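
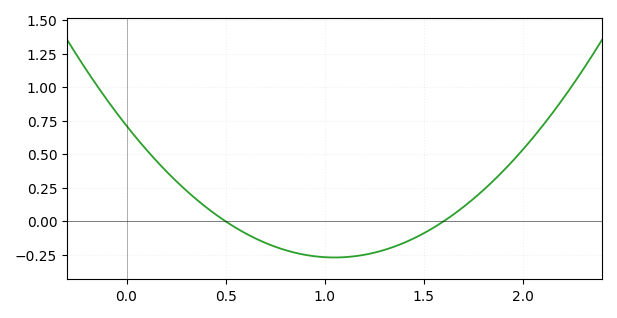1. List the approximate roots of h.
0.5, 1.6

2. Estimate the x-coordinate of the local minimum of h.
1.05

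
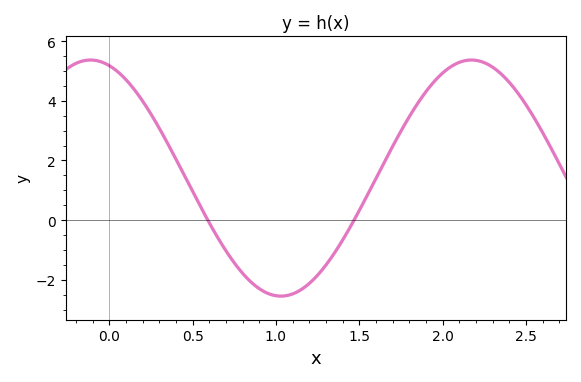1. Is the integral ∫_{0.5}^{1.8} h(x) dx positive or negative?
negative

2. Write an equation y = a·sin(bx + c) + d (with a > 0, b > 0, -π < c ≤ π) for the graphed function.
y = 3.96sin(2.8x + 1.9) + 1.41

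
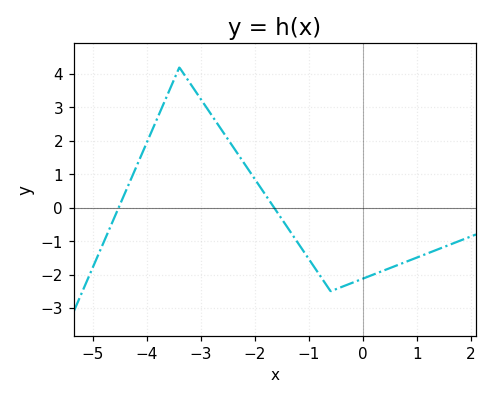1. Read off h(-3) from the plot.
3.24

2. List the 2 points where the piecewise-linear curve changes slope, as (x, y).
(-3.4, 4.2); (-0.6, -2.5)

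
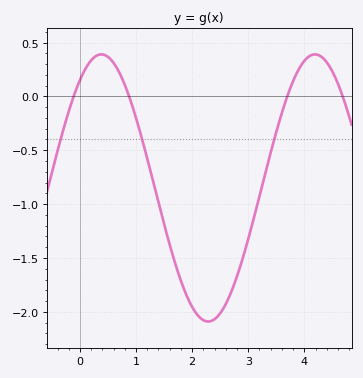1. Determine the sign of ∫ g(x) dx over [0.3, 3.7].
negative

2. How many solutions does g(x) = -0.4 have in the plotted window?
3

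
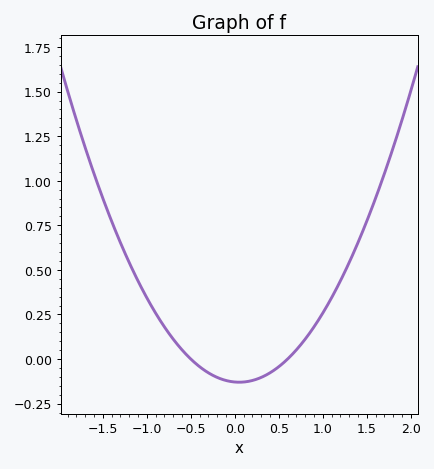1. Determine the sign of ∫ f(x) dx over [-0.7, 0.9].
negative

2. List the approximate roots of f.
-0.5, 0.6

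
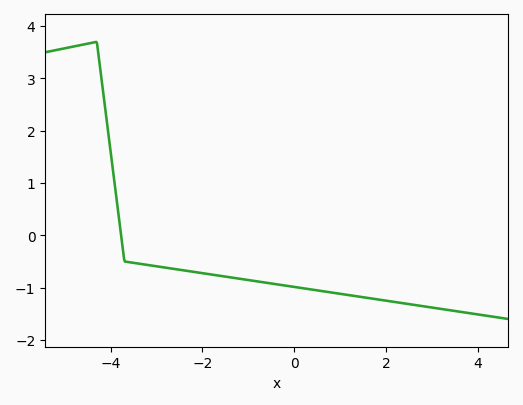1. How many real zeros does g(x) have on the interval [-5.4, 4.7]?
1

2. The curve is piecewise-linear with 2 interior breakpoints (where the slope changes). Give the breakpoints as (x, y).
(-4.3, 3.7); (-3.7, -0.5)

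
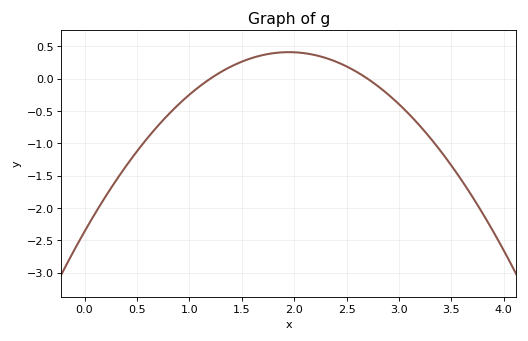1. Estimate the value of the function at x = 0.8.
-0.555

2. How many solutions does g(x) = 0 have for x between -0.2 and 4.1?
2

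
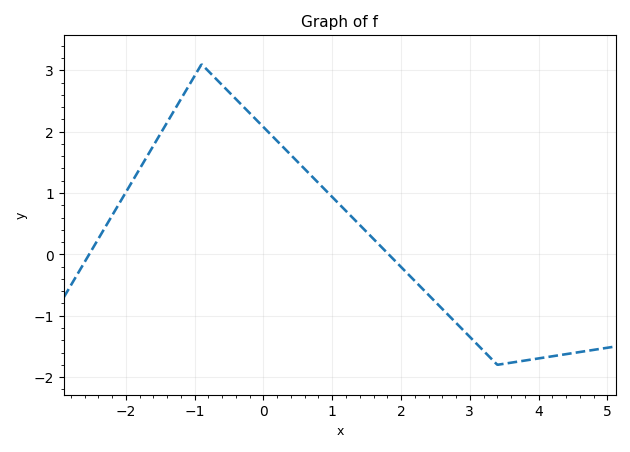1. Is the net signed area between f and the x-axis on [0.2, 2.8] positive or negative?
positive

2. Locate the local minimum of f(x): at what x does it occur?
3.4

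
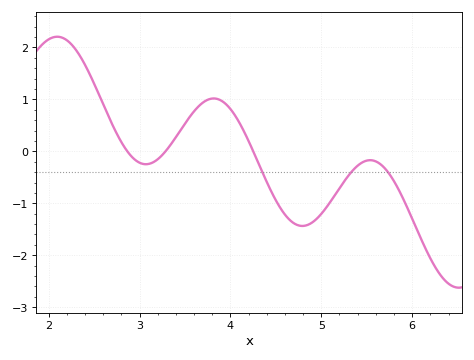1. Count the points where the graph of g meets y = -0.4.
3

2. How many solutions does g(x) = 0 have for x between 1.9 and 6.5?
3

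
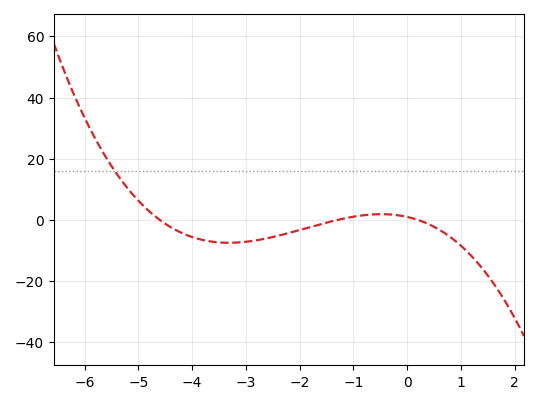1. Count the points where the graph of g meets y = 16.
1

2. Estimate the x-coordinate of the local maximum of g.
-0.483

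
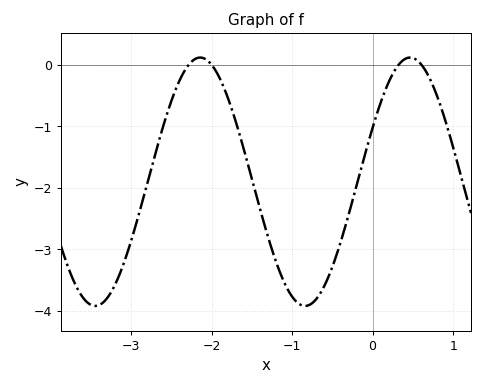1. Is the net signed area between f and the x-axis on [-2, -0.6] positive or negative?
negative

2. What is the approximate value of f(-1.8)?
-0.5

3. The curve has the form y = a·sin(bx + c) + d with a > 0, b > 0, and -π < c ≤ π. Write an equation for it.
y = 2.02sin(2.4x + 0.45) - 1.9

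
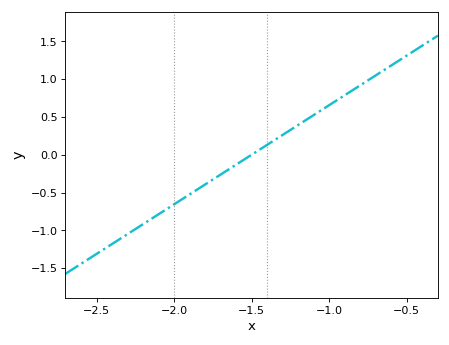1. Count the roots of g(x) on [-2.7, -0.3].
1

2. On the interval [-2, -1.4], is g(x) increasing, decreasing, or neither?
increasing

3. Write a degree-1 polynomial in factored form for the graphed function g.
y = 1.31(x + 1.5)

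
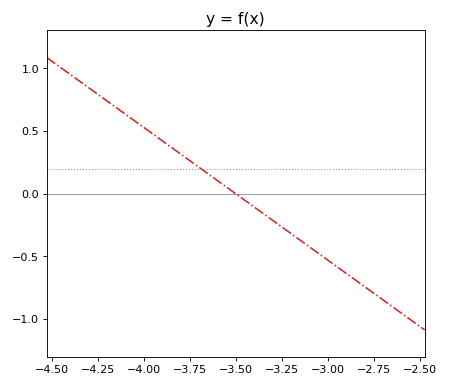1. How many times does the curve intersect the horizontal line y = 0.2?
1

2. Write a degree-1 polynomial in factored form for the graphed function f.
y = -1.06(x + 3.5)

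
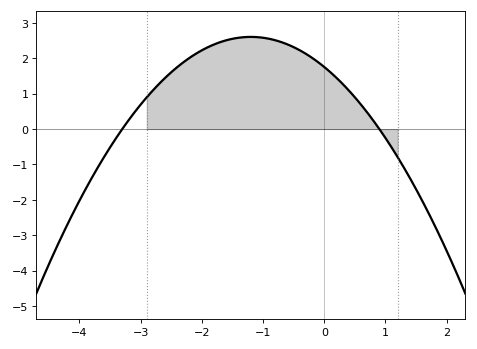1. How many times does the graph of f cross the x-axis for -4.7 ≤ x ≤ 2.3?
2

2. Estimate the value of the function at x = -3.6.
-0.797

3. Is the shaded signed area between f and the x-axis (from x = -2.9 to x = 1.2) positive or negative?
positive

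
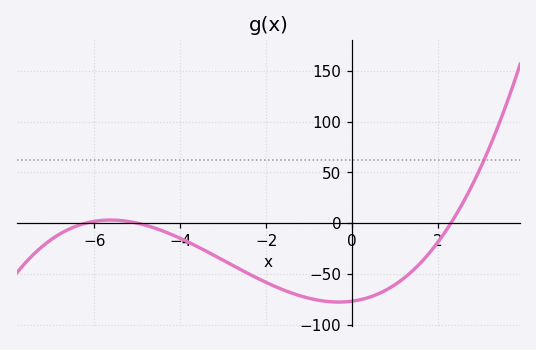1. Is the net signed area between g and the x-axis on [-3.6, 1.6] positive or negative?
negative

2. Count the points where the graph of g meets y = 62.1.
1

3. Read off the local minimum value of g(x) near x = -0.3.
-77.9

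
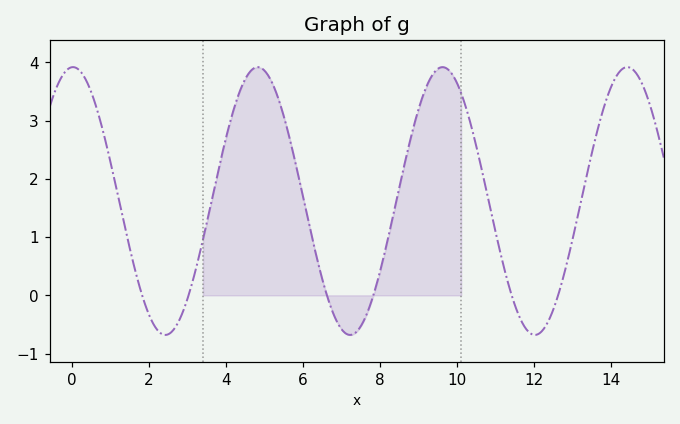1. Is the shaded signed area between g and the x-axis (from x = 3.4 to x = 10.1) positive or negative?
positive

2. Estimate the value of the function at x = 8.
0.425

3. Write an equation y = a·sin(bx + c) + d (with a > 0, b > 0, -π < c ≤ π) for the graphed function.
y = 2.3sin(1.31x + 1.54) + 1.62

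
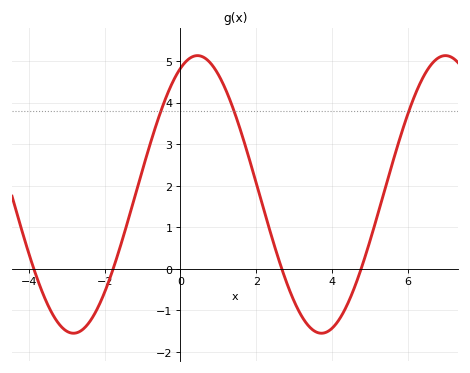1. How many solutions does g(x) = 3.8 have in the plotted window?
3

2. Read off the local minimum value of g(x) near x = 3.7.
-1.55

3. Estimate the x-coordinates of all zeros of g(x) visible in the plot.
-3.87, -1.78, 2.67, 4.77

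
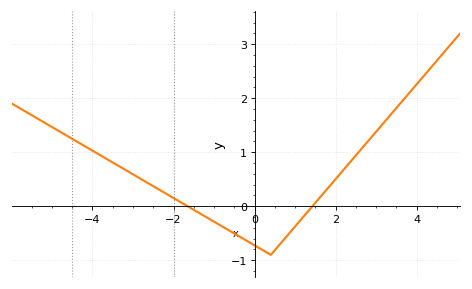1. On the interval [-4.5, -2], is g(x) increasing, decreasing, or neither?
decreasing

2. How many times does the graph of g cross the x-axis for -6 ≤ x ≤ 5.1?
2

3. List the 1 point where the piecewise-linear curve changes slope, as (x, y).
(0.4, -0.9)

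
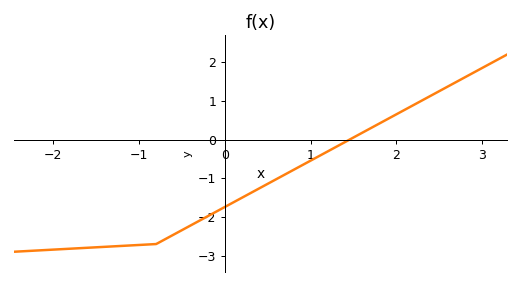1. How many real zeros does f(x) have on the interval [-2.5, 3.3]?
1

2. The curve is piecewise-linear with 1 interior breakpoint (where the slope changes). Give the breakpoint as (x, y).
(-0.8, -2.7)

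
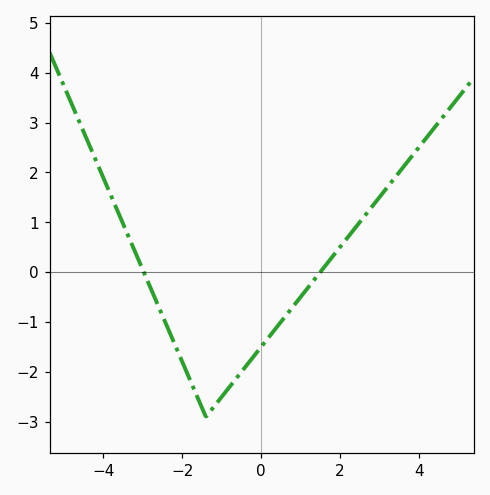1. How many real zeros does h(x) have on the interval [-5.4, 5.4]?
2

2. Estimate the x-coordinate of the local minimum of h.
-1.4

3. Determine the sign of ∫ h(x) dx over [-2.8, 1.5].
negative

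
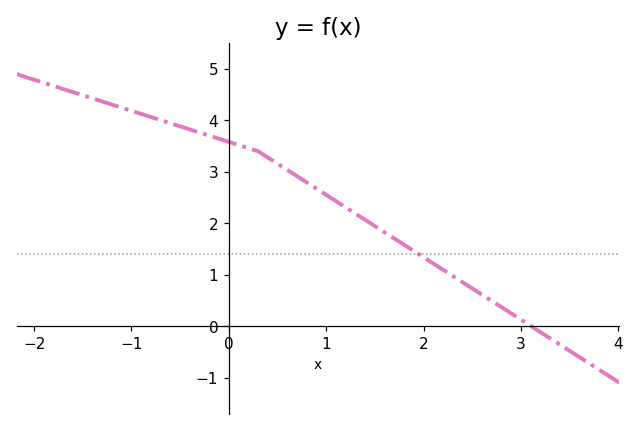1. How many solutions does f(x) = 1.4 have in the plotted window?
1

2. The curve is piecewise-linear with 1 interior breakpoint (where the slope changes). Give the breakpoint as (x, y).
(0.3, 3.4)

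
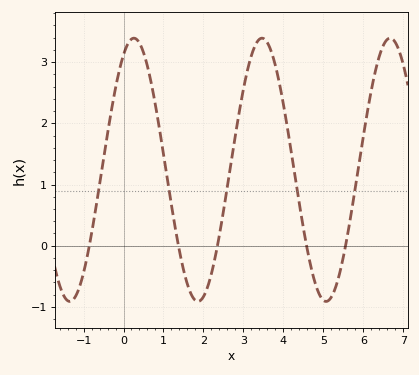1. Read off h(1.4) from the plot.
-0.1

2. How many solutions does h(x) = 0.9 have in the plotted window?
5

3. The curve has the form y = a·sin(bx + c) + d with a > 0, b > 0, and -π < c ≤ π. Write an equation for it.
y = 2.15sin(2x + 1.1) + 1.24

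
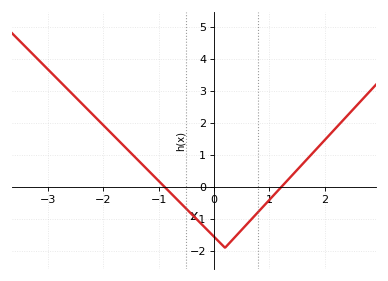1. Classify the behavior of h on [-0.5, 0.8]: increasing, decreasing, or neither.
neither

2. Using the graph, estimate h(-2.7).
3.2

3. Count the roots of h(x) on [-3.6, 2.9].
2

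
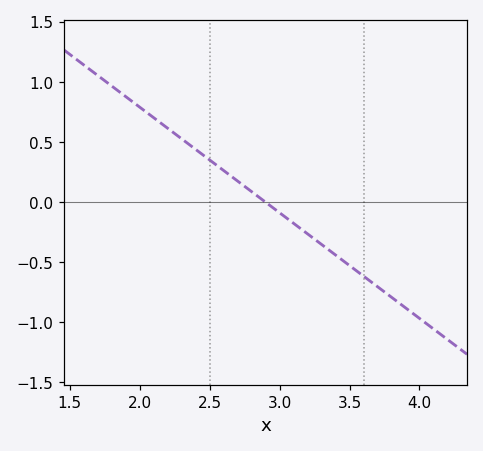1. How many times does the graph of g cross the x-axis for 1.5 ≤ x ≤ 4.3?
1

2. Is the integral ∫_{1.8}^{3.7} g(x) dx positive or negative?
positive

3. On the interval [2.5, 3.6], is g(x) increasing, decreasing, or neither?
decreasing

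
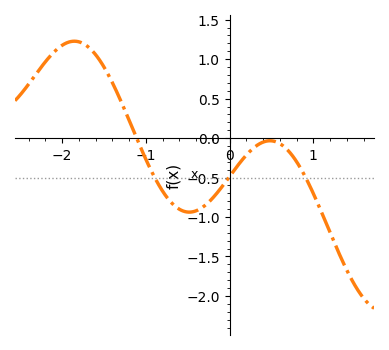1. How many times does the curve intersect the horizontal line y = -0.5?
3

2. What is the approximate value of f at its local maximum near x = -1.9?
1.23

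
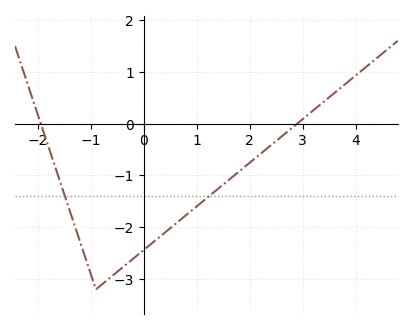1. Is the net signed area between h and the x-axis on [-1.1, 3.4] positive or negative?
negative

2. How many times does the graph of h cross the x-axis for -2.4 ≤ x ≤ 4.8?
2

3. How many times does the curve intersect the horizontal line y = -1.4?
2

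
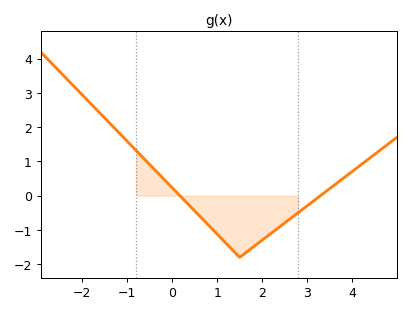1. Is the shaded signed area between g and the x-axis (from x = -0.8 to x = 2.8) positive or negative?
negative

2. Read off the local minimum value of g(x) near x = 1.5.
-1.8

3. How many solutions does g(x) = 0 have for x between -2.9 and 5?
2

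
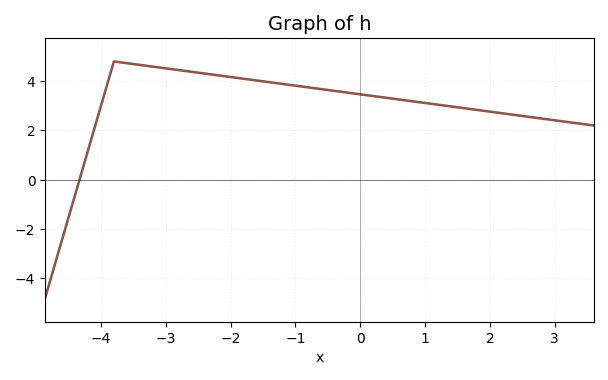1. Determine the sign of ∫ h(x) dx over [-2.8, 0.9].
positive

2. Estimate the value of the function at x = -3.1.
4.6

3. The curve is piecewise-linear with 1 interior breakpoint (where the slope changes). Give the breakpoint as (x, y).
(-3.8, 4.8)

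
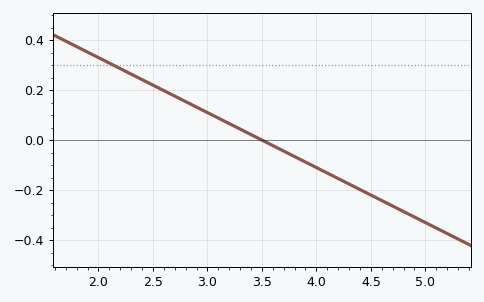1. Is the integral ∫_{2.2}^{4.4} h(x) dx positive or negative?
positive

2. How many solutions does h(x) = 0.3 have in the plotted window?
1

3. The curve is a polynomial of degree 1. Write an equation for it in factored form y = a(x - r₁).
y = -0.22(x - 3.5)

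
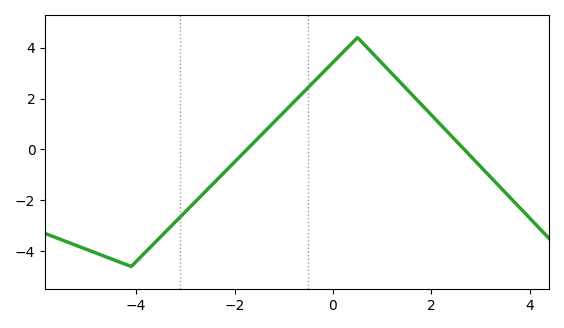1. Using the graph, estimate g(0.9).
3.59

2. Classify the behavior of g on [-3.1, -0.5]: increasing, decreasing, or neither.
increasing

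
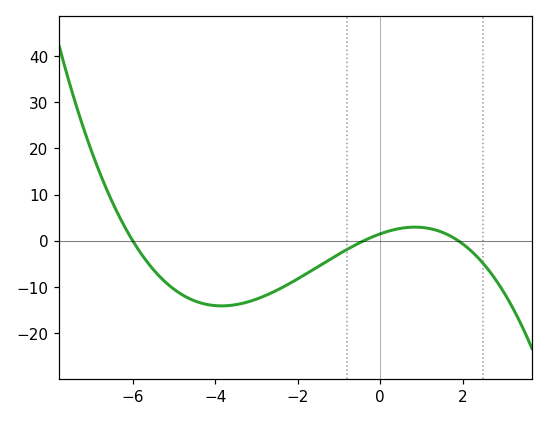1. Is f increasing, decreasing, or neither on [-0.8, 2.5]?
neither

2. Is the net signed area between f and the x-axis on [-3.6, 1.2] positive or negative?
negative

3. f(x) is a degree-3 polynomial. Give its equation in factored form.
y = -0.33(x + 6)(x + 0.4)(x - 1.9)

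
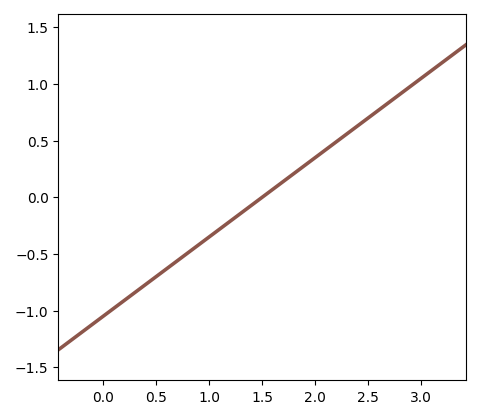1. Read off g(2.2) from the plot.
0.49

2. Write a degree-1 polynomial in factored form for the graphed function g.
y = 0.7(x - 1.5)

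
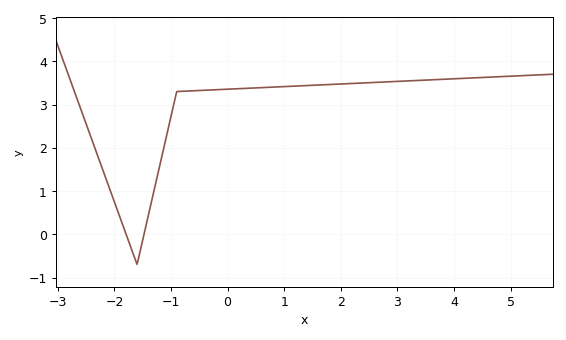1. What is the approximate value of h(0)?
3.4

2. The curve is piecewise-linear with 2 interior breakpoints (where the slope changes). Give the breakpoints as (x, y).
(-1.6, -0.7); (-0.9, 3.3)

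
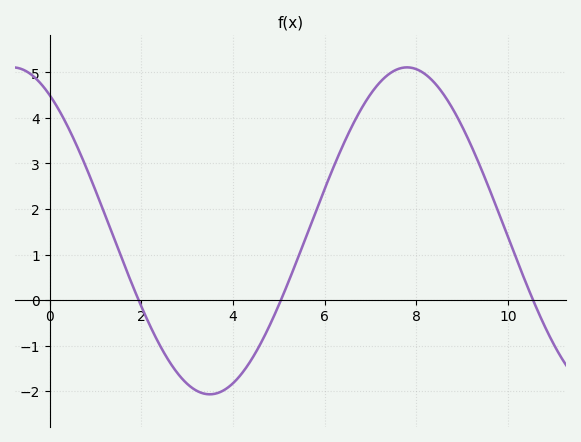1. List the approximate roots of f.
1.94, 5.05, 10.6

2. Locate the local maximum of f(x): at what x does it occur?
7.8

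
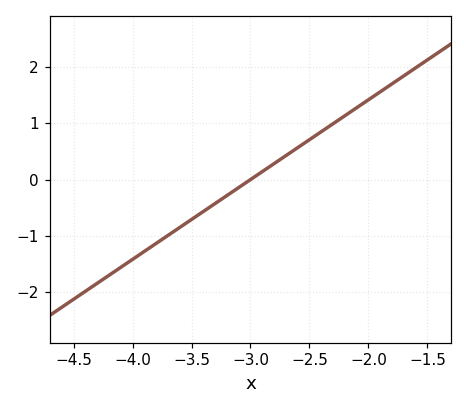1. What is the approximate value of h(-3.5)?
-0.71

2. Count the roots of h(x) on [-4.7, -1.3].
1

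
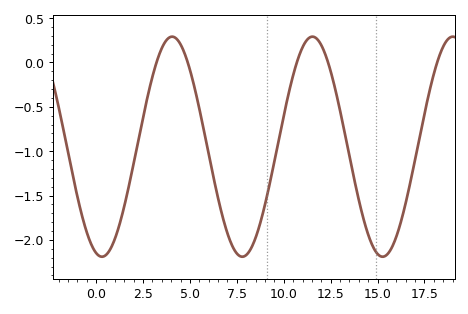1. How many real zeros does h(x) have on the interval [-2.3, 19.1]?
5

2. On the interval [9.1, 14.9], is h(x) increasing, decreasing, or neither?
neither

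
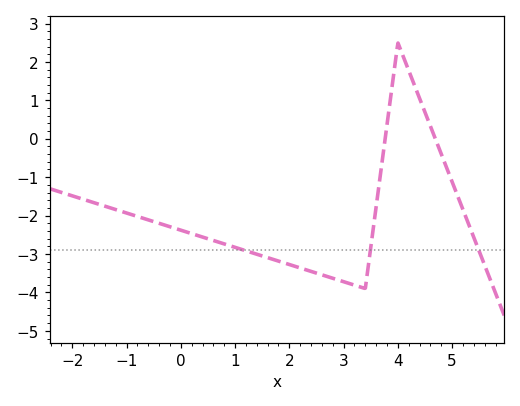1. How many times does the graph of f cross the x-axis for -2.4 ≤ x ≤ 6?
2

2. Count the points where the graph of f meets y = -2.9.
3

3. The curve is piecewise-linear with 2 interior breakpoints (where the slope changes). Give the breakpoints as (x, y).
(3.4, -3.9); (4, 2.5)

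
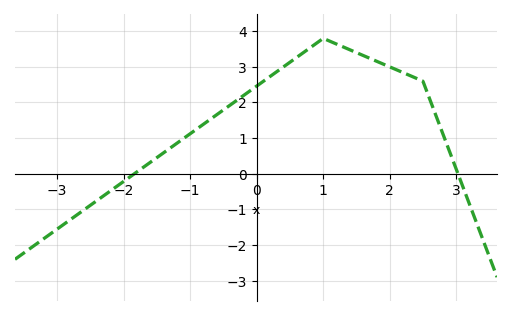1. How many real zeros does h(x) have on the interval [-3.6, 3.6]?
2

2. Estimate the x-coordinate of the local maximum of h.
1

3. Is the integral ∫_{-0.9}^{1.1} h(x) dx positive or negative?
positive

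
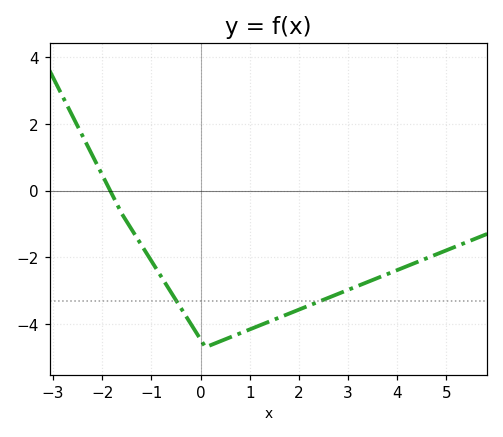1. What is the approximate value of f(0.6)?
-4.4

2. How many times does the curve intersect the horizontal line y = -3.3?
2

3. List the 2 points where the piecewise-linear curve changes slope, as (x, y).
(-1.6, -0.7); (0.1, -4.7)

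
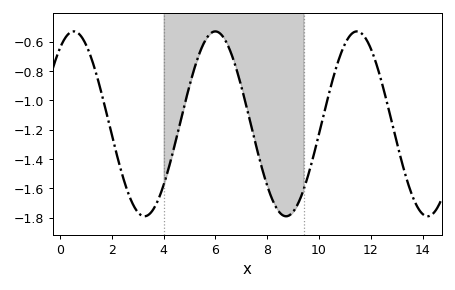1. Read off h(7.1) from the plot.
-0.974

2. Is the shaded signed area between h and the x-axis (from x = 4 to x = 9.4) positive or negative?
negative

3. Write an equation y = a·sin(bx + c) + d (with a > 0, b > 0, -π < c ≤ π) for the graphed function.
y = 0.63sin(1.15x + 0.96) - 1.16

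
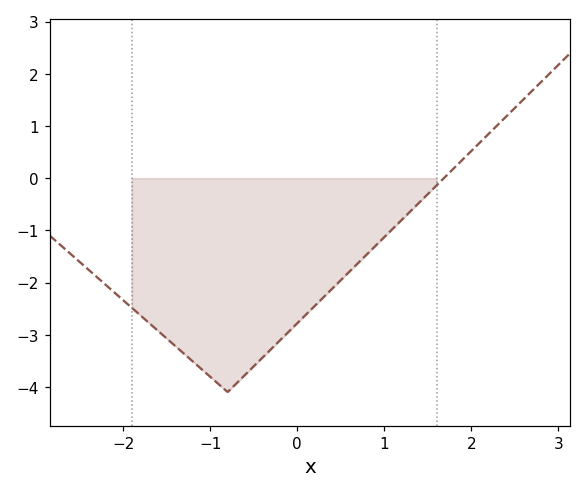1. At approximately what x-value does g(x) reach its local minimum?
-0.8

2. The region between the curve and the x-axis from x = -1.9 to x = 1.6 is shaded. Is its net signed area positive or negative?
negative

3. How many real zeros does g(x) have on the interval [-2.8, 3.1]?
1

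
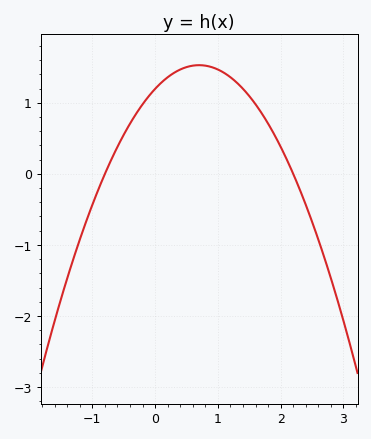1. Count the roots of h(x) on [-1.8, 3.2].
2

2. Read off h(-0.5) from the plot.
0.6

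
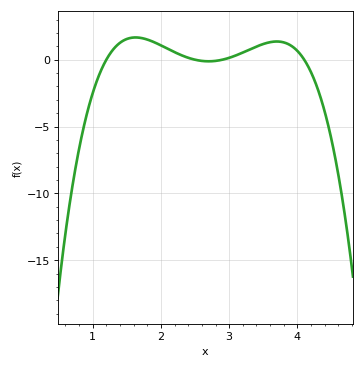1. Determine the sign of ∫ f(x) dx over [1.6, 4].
positive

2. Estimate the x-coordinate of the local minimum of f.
2.7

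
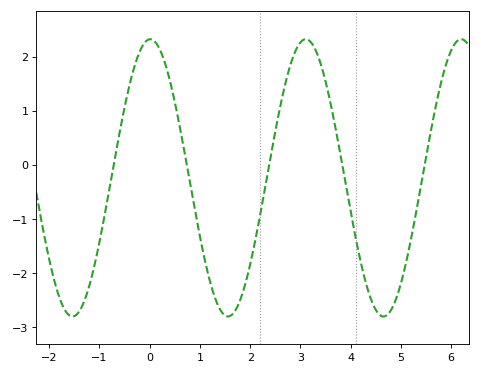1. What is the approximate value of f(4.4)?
-2.5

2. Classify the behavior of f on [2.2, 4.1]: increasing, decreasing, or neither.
neither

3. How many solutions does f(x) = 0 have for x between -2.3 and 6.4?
5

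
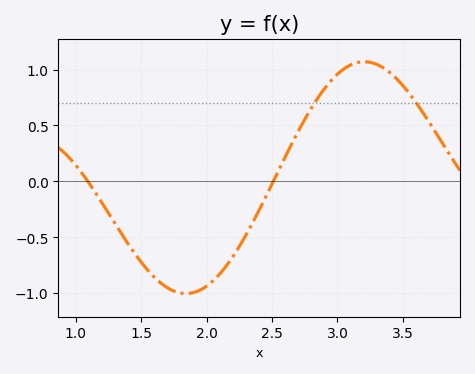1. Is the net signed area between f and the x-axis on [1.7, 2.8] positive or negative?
negative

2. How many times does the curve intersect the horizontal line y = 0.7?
2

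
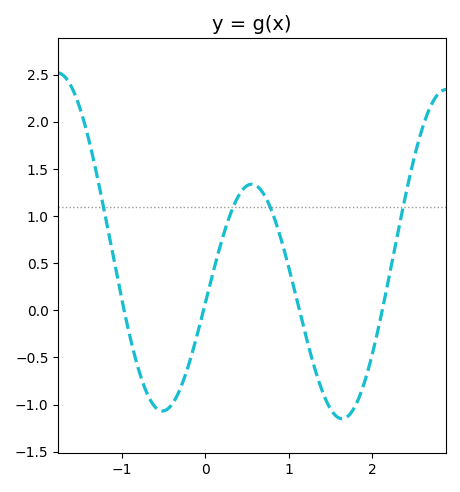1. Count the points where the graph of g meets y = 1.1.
4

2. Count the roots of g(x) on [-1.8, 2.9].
4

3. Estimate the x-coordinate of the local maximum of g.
0.556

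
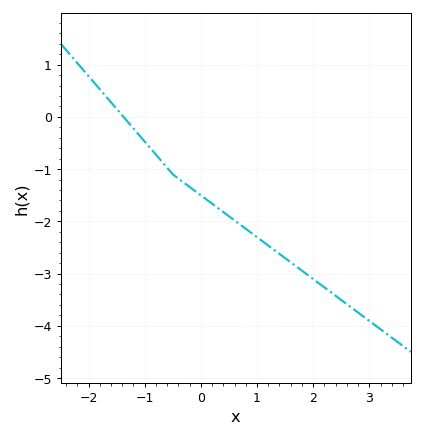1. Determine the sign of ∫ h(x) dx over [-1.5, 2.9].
negative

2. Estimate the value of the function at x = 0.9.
-2.22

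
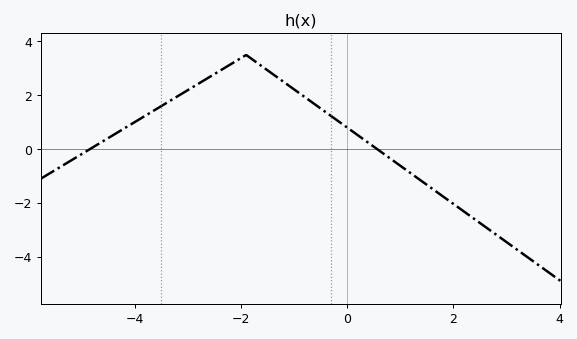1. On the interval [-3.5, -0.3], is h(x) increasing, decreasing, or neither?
neither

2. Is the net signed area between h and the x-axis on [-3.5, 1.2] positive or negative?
positive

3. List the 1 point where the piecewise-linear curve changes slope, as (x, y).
(-1.9, 3.5)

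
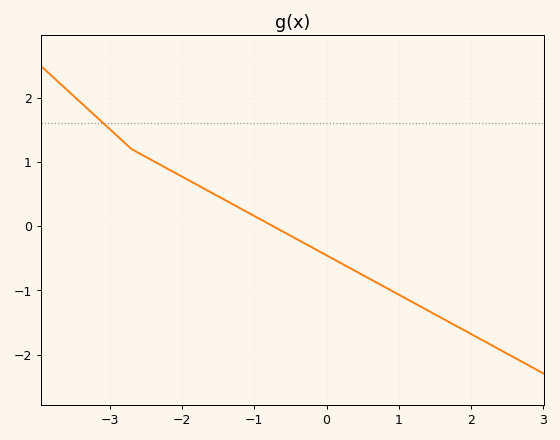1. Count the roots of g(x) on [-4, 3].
1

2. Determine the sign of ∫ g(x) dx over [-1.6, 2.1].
negative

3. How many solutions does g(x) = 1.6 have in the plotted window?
1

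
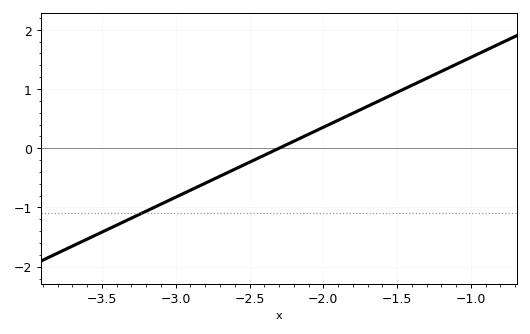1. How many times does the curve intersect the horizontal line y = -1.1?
1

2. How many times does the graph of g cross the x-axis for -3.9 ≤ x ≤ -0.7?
1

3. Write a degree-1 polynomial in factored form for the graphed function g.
y = 1.18(x + 2.3)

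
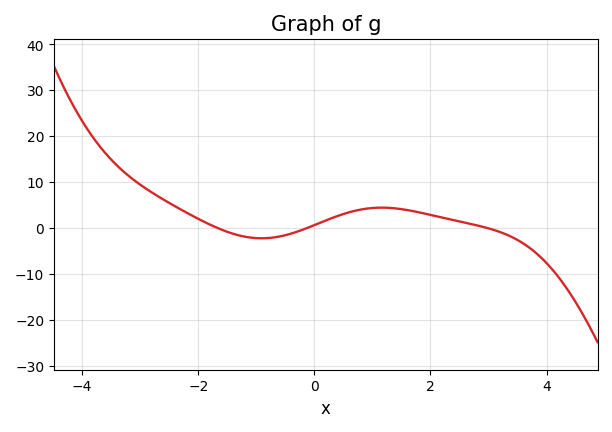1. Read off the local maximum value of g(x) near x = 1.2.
4.46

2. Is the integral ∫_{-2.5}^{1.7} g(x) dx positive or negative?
positive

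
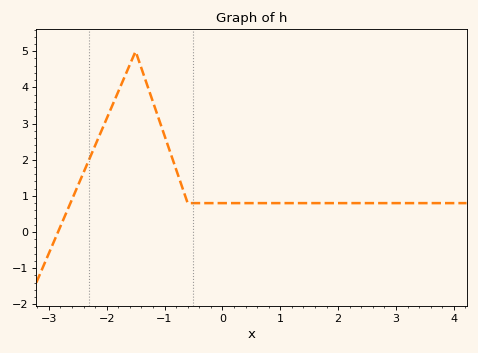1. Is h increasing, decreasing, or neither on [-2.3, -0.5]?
neither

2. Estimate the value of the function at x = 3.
0.8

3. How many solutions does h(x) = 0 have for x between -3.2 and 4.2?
1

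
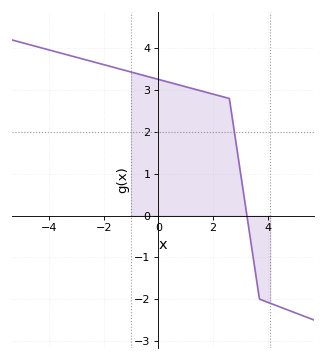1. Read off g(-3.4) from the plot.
3.86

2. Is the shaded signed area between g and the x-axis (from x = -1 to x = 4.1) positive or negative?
positive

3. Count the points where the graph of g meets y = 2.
1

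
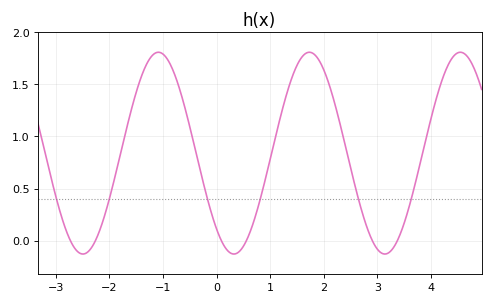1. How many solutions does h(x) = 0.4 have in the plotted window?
6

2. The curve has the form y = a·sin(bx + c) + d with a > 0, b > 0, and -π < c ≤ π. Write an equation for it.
y = 0.97sin(2.23x - 2.29) + 0.84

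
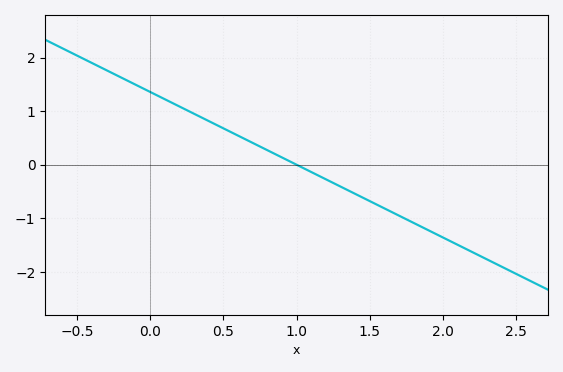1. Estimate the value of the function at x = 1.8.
-1.09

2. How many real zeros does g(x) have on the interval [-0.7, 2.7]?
1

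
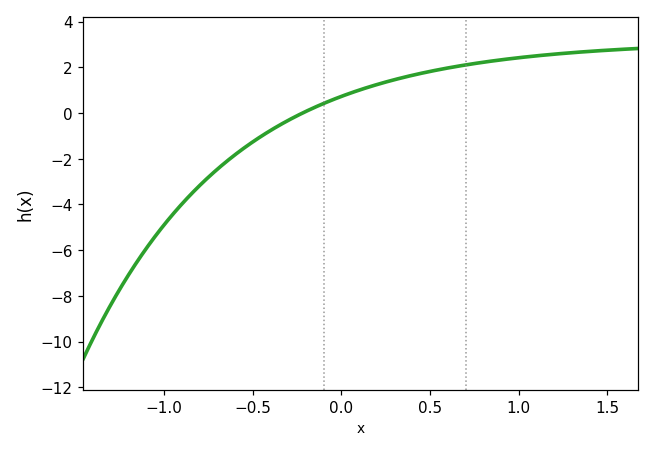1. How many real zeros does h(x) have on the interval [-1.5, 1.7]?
1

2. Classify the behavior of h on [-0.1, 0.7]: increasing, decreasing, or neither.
increasing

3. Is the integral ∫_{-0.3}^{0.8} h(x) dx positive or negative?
positive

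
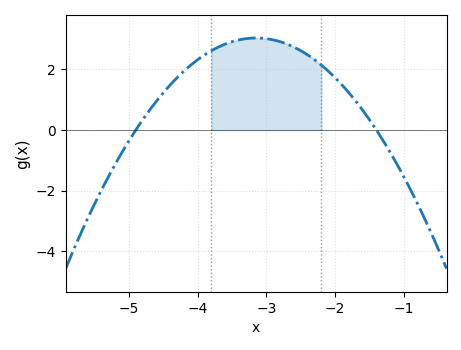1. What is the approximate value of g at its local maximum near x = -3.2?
3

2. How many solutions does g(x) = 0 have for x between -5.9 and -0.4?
2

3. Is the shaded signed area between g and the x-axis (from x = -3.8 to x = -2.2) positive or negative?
positive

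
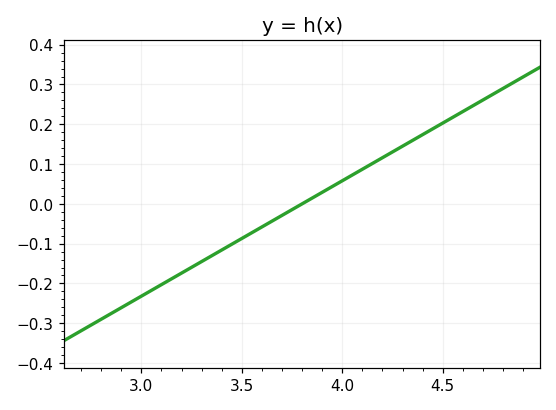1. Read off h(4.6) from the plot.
0.23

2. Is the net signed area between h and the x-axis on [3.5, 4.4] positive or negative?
positive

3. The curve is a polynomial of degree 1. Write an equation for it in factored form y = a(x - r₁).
y = 0.29(x - 3.8)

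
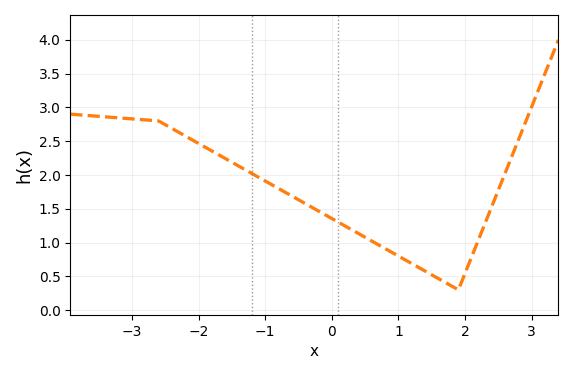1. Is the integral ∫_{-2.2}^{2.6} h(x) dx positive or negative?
positive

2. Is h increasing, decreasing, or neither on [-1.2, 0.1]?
decreasing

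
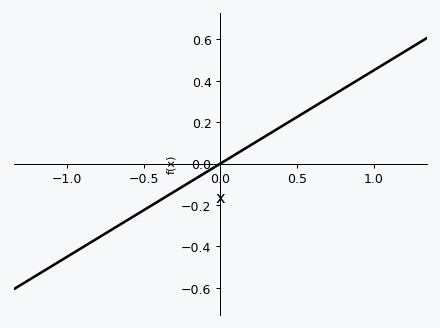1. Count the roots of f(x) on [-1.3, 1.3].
1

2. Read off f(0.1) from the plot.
0.045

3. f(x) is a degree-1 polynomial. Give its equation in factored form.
y = 0.45(x - 0)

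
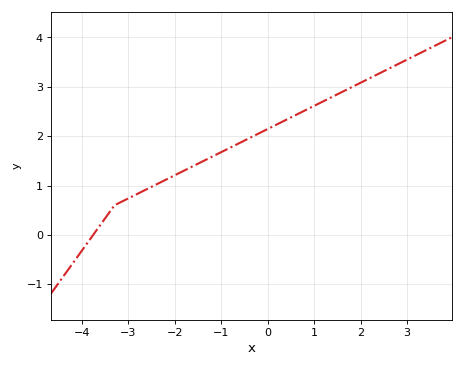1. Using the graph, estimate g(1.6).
2.89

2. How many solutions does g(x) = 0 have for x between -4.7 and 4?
1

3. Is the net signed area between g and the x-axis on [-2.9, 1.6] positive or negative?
positive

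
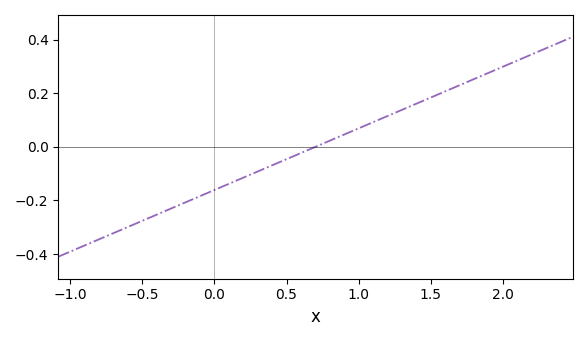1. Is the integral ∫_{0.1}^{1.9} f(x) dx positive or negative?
positive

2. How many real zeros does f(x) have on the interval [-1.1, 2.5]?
1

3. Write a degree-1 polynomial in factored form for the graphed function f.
y = 0.23(x - 0.7)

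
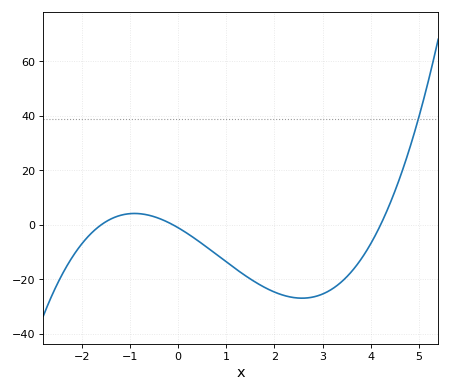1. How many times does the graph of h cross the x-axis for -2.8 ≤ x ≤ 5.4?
3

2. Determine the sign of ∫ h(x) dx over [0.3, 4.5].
negative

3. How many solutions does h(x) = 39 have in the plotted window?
1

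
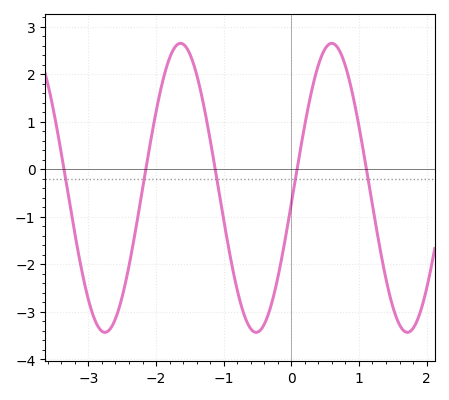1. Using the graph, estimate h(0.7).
2.53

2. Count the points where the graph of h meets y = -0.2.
5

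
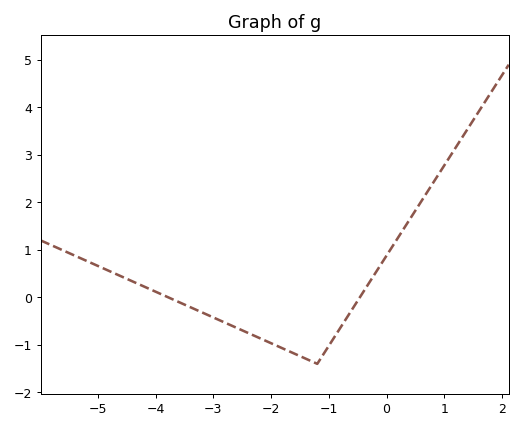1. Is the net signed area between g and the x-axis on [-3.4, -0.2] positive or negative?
negative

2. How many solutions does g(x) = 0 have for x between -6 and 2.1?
2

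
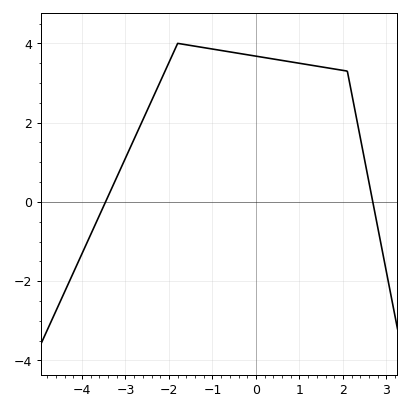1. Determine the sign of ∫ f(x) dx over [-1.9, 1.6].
positive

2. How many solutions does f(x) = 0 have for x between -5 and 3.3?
2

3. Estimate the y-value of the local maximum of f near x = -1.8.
4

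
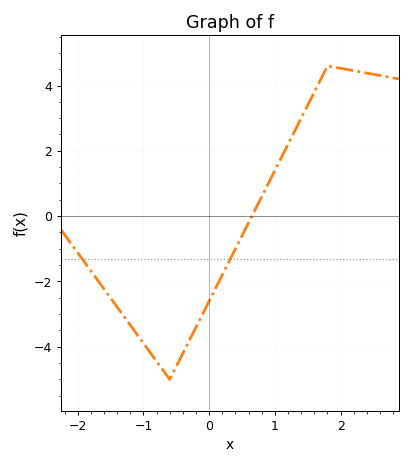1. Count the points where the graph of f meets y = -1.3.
2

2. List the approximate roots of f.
0.6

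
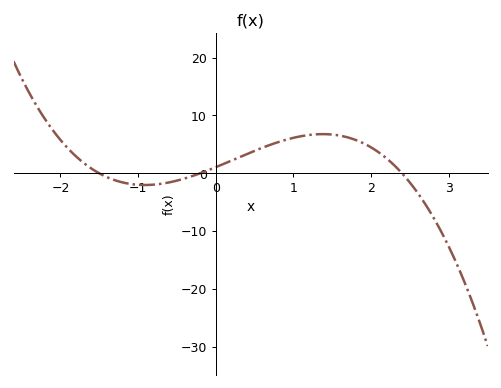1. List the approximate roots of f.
-1.5, -0.2, 2.4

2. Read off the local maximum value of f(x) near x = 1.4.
7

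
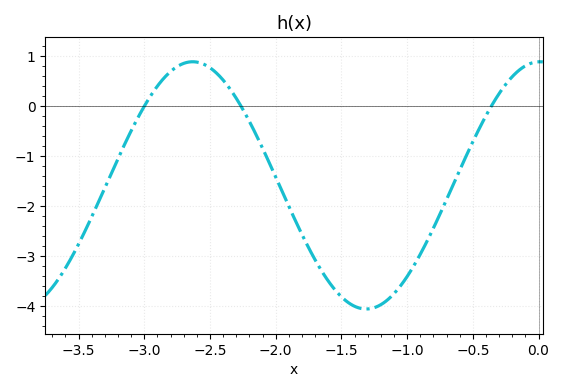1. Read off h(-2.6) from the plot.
0.9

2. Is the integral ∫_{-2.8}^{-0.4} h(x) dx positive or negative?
negative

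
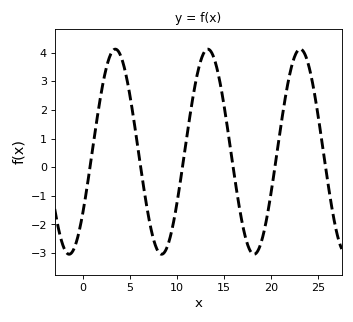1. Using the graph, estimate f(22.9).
4.09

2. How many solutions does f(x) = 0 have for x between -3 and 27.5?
6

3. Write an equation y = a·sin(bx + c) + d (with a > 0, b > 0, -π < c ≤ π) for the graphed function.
y = 3.58sin(0.64x - 0.642) + 0.54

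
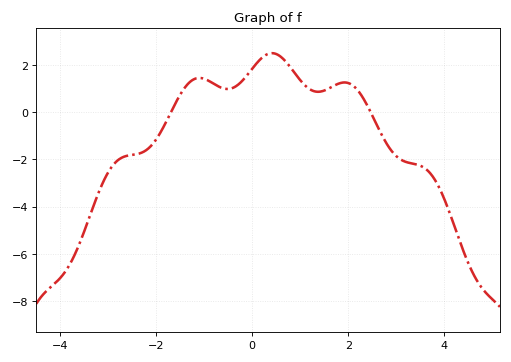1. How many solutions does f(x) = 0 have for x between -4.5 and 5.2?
2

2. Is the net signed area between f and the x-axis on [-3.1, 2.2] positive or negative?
positive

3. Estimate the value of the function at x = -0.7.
1.09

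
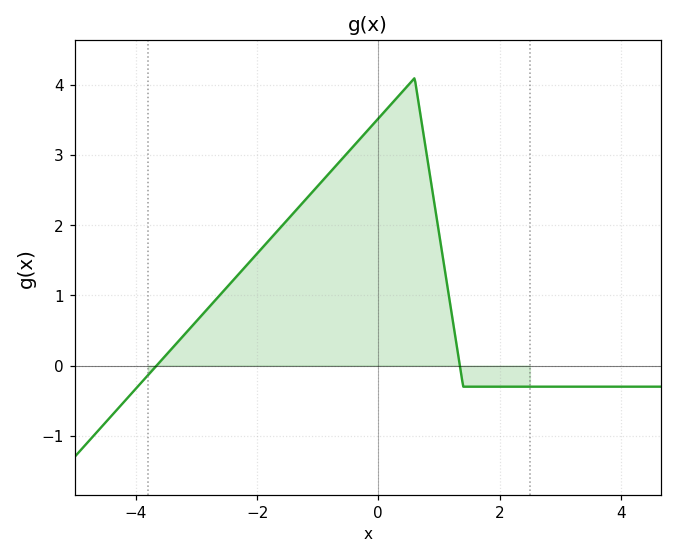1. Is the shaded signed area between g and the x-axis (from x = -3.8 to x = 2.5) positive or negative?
positive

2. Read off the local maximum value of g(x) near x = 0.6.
4.1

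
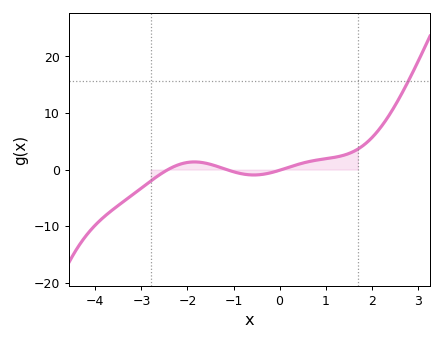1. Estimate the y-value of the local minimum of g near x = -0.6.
-1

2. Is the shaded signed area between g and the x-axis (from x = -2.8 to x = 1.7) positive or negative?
positive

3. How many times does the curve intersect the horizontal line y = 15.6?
1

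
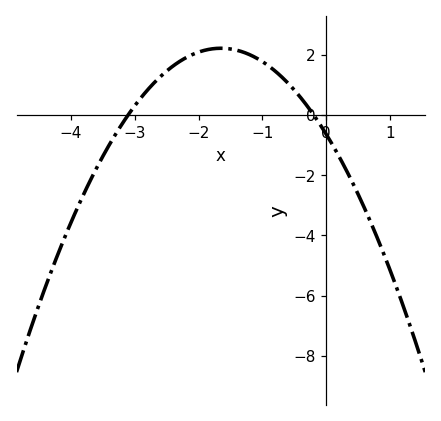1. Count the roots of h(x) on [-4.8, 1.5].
2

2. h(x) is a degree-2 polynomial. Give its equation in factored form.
y = -1.05(x + 3.1)(x + 0.2)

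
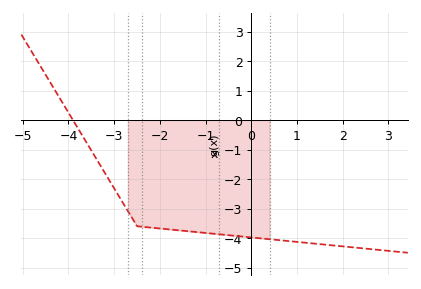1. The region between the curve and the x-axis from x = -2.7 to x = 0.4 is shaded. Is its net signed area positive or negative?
negative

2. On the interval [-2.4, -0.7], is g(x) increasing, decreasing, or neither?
decreasing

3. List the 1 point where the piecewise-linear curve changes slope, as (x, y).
(-2.5, -3.6)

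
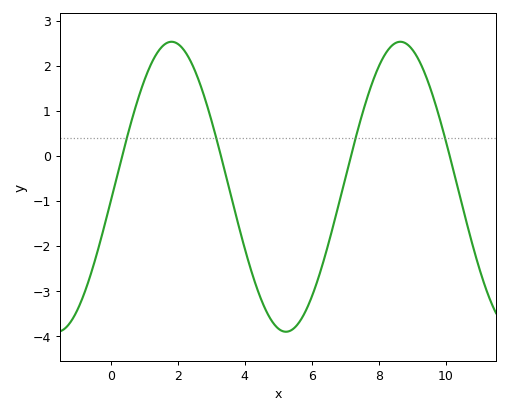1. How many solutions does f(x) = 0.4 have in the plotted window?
4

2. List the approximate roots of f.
0.344, 3.29, 7.17, 10.1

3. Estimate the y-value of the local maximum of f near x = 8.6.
2.53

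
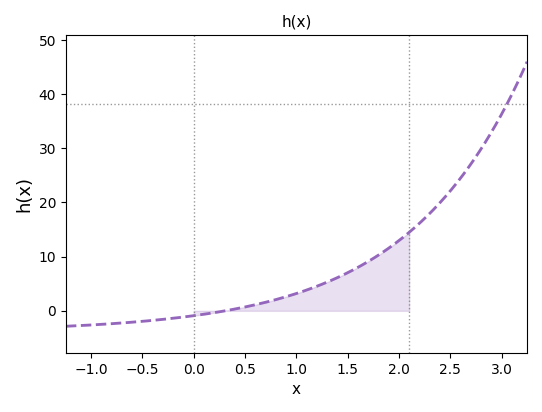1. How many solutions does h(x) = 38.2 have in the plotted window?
1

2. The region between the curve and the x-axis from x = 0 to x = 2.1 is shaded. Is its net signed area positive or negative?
positive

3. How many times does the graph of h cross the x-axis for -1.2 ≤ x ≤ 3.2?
1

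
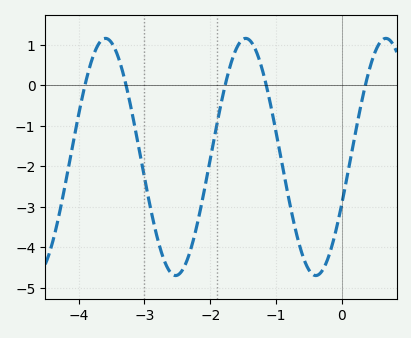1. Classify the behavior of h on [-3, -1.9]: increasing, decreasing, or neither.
neither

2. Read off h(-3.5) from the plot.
1.1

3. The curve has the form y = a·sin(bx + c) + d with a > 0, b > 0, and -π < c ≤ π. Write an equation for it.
y = 2.93sin(3x - 0.4) - 1.77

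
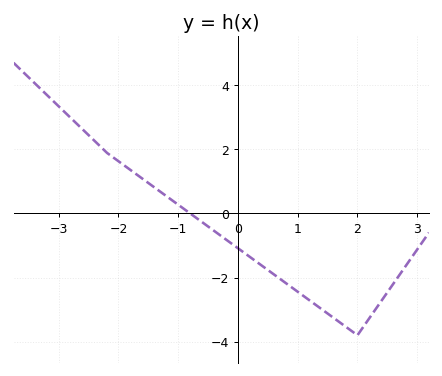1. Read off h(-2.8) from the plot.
2.98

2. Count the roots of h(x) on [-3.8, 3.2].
1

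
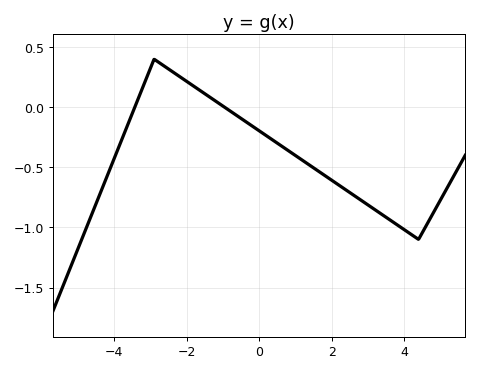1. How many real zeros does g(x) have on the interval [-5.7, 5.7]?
2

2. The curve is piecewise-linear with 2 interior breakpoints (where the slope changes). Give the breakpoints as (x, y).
(-2.9, 0.4); (4.4, -1.1)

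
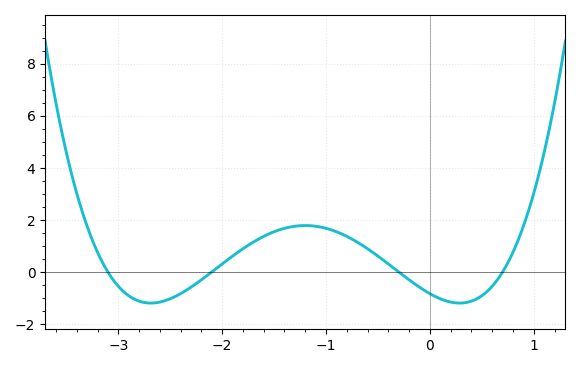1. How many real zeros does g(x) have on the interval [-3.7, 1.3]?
4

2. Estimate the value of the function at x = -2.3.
-0.6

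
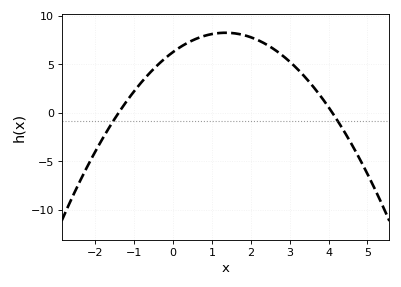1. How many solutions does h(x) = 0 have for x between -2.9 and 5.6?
2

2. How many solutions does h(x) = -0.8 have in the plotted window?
2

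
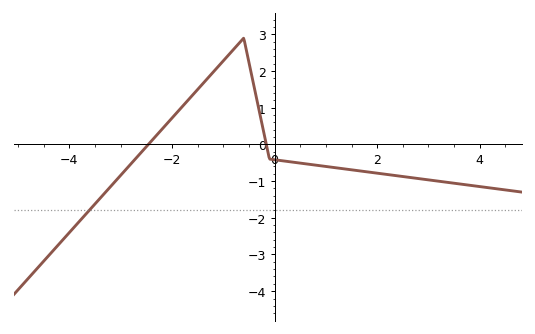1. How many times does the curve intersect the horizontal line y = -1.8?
1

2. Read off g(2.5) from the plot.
-0.875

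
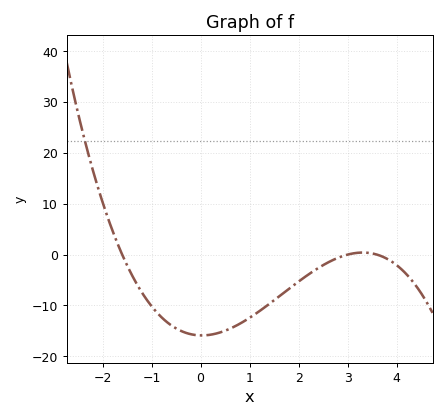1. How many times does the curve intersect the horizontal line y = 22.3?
1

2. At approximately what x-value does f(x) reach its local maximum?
3.3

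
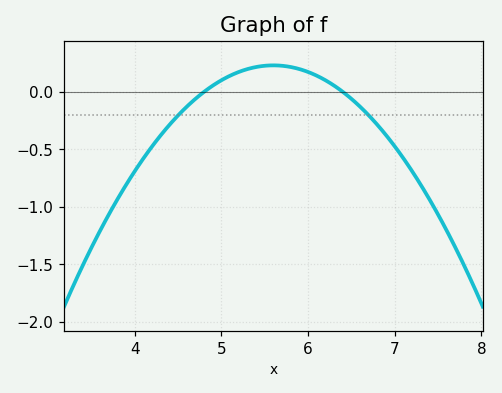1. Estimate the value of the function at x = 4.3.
-0.378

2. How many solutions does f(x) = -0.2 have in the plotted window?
2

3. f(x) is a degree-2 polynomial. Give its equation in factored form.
y = -0.36(x - 4.8)(x - 6.4)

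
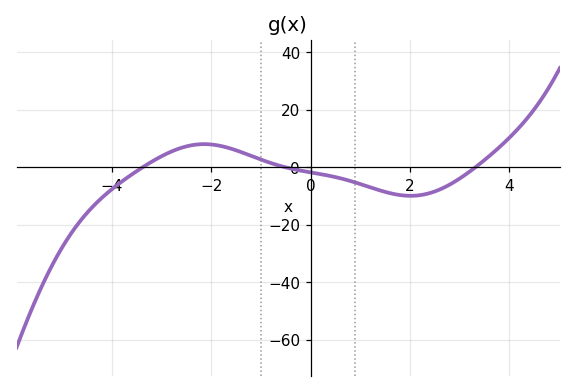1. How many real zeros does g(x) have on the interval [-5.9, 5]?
3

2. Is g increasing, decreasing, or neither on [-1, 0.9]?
decreasing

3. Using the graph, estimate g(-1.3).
4.67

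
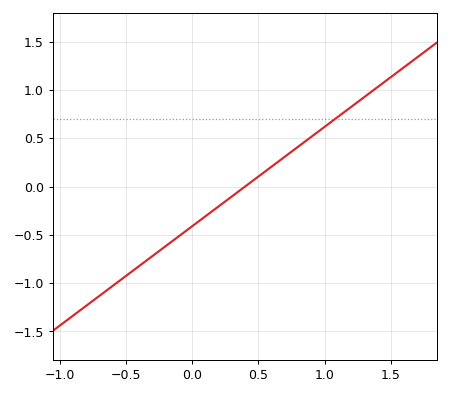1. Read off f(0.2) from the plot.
-0.2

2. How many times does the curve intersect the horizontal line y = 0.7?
1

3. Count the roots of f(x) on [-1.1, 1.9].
1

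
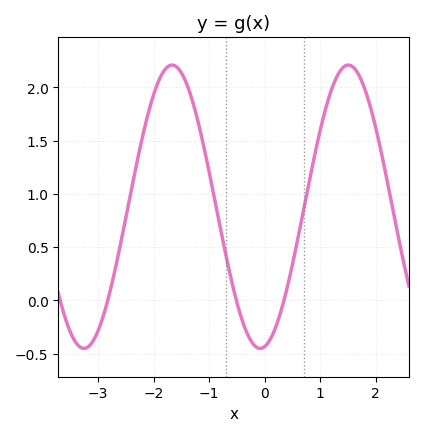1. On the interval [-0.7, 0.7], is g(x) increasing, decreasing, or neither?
neither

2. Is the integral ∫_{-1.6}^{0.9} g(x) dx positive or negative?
positive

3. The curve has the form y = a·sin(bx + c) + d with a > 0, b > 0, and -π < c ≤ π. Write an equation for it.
y = 1.33sin(1.98x - 1.41) + 0.88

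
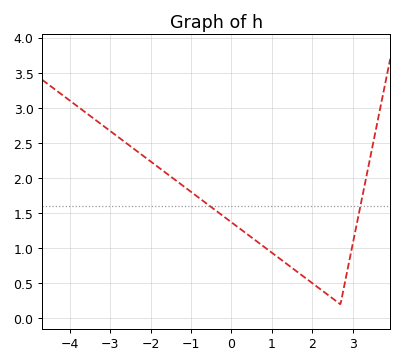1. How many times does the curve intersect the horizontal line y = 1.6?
2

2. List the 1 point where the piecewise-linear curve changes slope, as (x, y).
(2.7, 0.2)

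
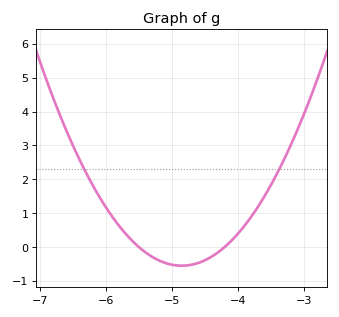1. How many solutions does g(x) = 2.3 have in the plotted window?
2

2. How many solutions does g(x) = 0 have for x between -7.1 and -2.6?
2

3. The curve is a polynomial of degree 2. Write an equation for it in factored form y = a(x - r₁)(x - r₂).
y = 1.31(x + 5.5)(x + 4.2)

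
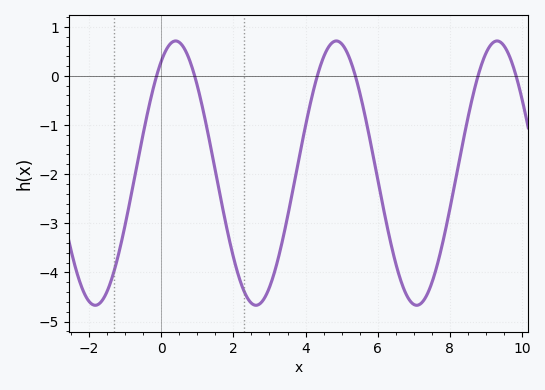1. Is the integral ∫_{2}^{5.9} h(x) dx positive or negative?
negative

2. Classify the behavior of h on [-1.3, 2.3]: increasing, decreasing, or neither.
neither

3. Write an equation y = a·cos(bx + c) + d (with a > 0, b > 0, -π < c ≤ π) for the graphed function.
y = 2.69cos(1.4x - 0.56) - 1.98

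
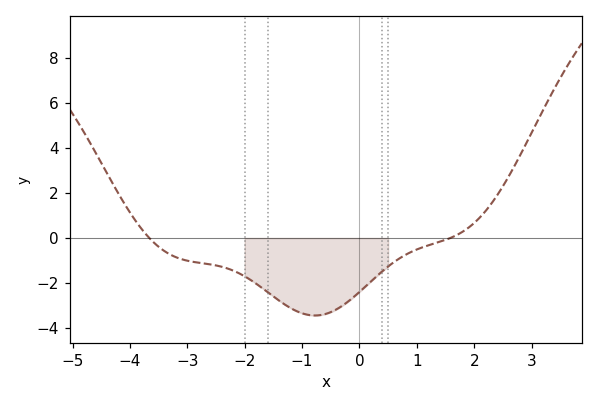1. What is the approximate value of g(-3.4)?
-0.578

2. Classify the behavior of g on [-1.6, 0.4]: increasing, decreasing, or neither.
neither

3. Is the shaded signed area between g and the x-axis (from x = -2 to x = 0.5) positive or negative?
negative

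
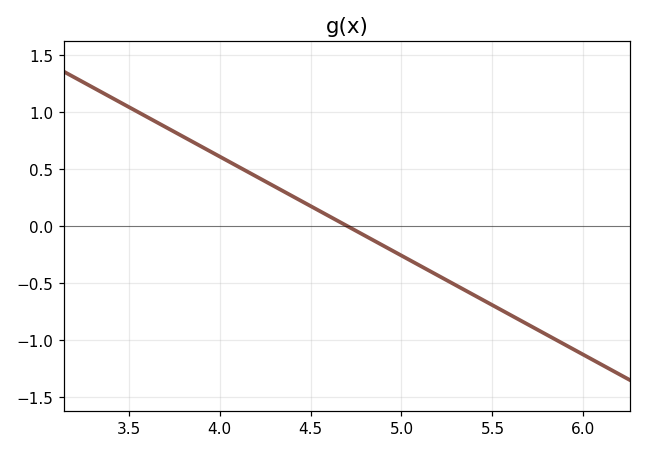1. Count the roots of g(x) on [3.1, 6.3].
1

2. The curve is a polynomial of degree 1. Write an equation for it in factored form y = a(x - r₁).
y = -0.87(x - 4.7)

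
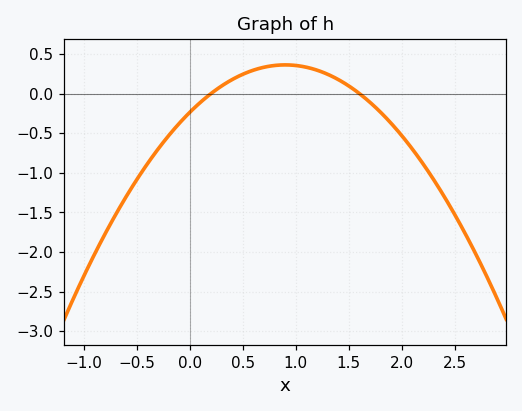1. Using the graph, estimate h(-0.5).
-1.1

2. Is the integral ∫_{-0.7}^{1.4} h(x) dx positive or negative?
negative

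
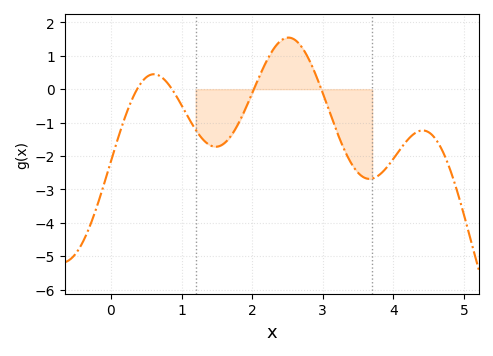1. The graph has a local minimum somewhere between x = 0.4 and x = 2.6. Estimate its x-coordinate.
1.5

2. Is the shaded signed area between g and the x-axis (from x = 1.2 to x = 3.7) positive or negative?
negative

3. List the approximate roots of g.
0.4, 0.9, 2, 3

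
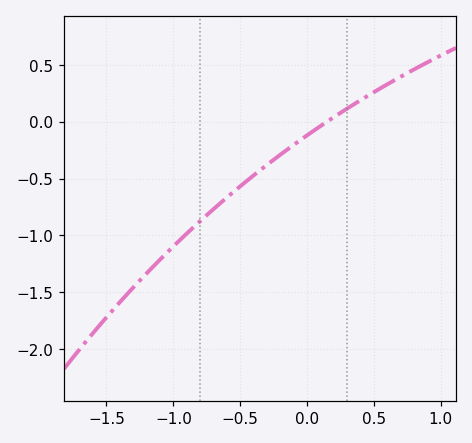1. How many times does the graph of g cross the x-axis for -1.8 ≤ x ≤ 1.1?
1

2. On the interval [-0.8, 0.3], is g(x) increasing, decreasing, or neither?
increasing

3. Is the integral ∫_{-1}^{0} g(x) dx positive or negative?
negative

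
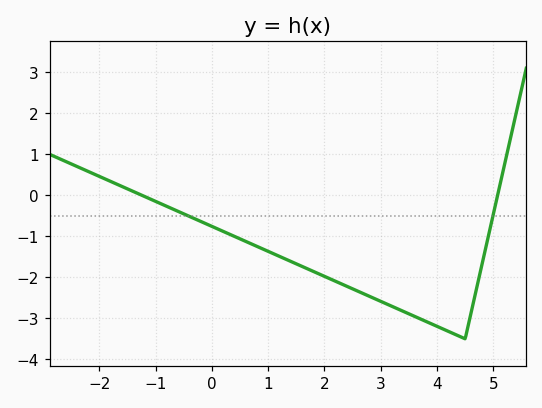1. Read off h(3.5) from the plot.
-2.9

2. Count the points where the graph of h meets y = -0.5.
2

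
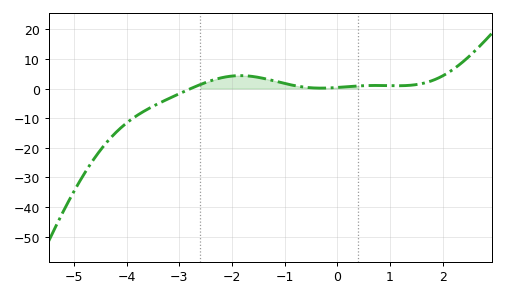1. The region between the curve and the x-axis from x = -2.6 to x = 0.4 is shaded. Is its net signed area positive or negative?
positive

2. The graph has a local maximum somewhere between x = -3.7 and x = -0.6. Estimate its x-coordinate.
-1.8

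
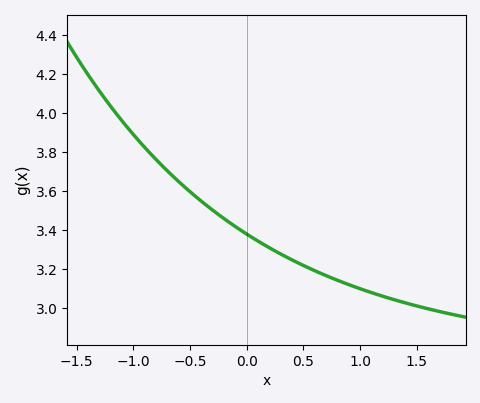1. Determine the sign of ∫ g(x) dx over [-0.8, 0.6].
positive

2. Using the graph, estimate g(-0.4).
3.54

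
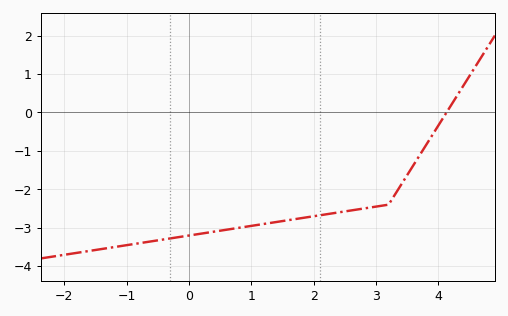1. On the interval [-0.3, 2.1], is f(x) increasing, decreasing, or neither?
increasing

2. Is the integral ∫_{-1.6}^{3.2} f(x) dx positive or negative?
negative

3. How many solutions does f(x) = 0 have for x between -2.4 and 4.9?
1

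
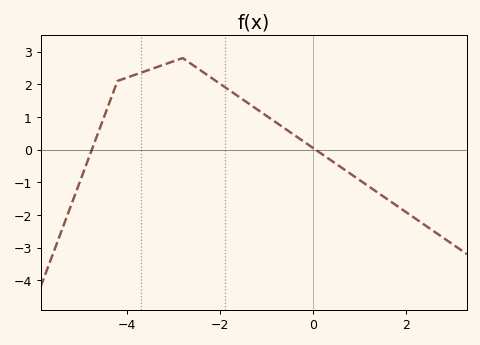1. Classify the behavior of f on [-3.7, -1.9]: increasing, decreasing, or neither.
neither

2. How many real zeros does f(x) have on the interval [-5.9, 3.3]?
2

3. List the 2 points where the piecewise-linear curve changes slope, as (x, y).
(-4.2, 2.1); (-2.8, 2.8)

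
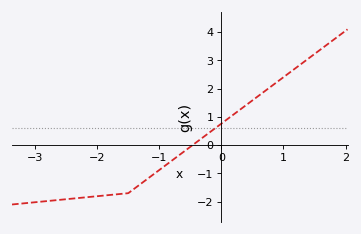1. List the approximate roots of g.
-0.465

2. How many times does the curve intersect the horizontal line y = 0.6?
1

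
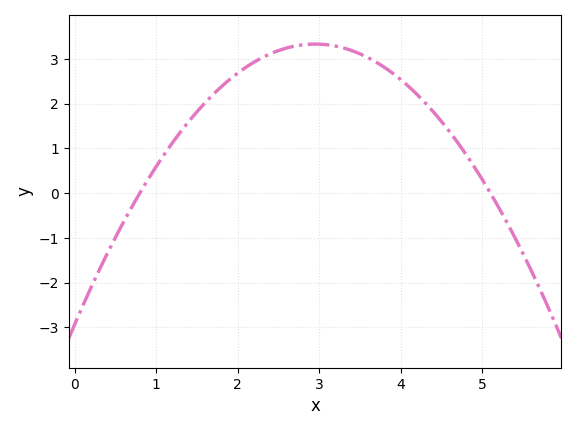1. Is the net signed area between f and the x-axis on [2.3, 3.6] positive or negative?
positive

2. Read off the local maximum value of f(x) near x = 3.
3.3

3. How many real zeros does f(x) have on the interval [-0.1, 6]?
2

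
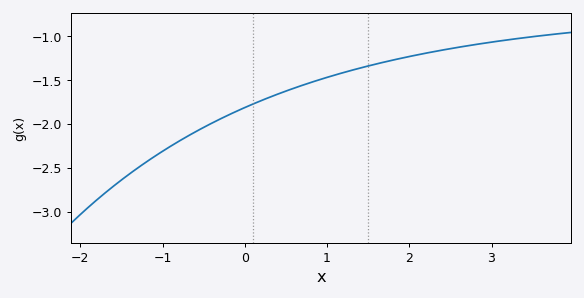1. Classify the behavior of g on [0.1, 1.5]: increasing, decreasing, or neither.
increasing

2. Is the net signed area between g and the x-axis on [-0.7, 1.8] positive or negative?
negative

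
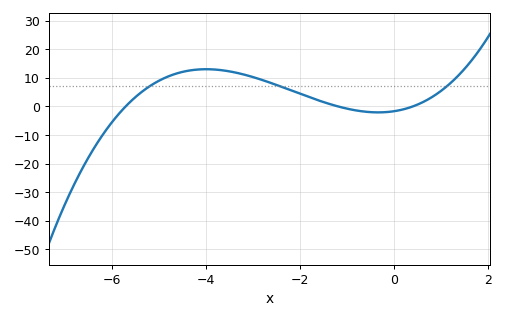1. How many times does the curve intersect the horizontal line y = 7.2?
3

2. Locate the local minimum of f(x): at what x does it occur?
-0.341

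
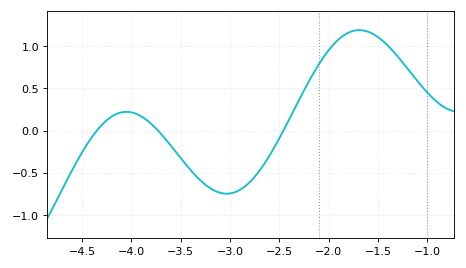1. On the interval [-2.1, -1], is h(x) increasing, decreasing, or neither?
neither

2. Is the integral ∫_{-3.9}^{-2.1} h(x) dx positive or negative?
negative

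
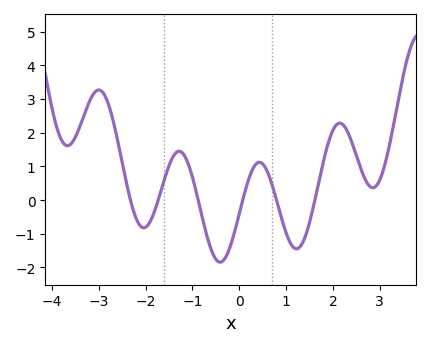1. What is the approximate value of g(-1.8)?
-0.295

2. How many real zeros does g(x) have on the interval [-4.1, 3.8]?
6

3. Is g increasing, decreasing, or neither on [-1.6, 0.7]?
neither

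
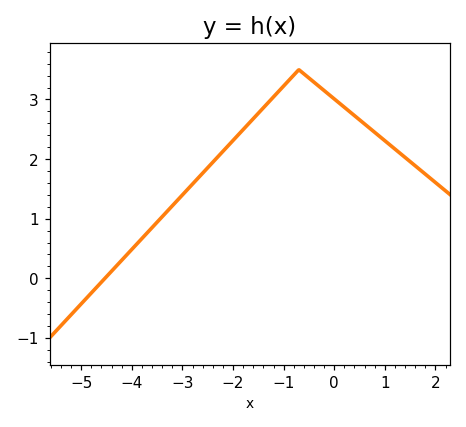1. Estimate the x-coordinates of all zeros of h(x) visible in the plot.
-4.6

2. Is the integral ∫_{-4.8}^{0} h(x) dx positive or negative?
positive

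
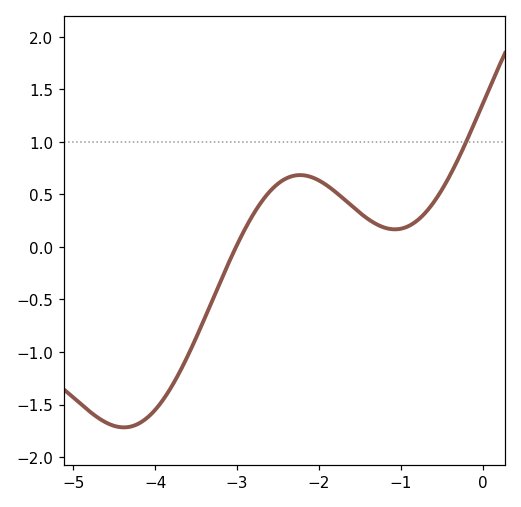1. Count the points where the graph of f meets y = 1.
1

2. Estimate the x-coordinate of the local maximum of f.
-2.23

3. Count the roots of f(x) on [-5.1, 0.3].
1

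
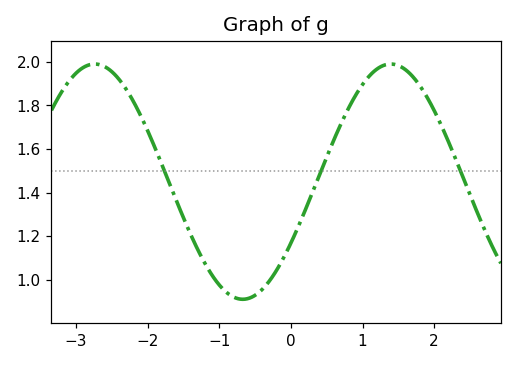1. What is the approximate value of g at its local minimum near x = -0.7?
0.91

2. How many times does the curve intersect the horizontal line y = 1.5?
3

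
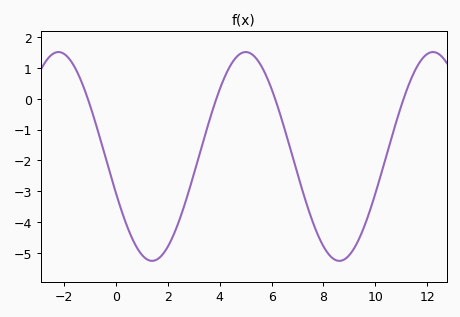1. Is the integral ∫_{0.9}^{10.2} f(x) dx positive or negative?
negative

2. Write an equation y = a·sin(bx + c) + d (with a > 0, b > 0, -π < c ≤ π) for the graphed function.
y = 3.39sin(0.87x - 2.78) - 1.87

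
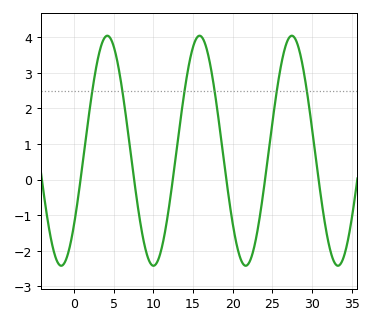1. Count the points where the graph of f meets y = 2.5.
6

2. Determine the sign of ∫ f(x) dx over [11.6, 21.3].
positive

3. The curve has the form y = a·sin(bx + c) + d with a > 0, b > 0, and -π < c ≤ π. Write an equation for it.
y = 3.23sin(0.54x - 0.692) + 0.81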